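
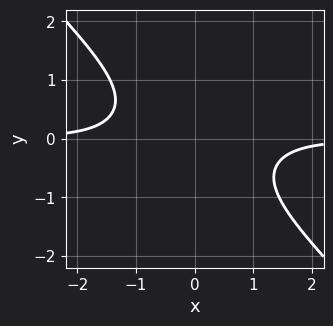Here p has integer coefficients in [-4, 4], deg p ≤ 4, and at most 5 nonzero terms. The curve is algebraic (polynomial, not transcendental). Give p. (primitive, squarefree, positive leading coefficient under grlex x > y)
x^3*y + y^4 + y^2 + 1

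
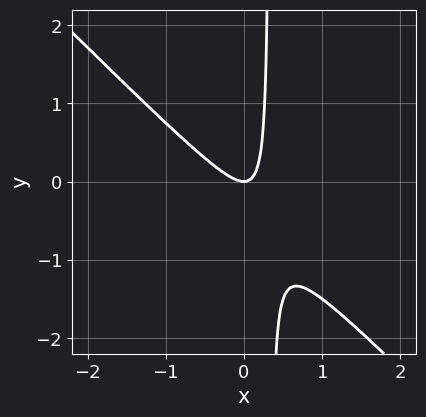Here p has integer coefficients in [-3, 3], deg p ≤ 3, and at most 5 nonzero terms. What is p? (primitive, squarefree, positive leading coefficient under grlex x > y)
3*x^2 + 3*x*y - y

The degree is 2 — the shape is more complex than any degree-1 curve.
From the visible intercepts: it meets the x-axis at x = 0 (among the integer gridlines); it crosses the y-axis at the gridline y = 0.
Solving for integer coefficients yields p as stated.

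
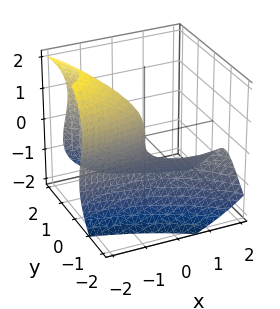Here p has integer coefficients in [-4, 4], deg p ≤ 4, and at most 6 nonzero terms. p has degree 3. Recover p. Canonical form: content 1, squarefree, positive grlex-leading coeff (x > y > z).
z^3 + 3*x*y + x*z + 3*y^2 + 2*x

1. The degree is 3 — a generic line meets the surface in up to 3 points.
2. From the visible intercepts: it meets the z-axis at z = 0 (among the integer gridlines); it crosses the y-axis at the gridline y = 0.
3. Putting this together gives p.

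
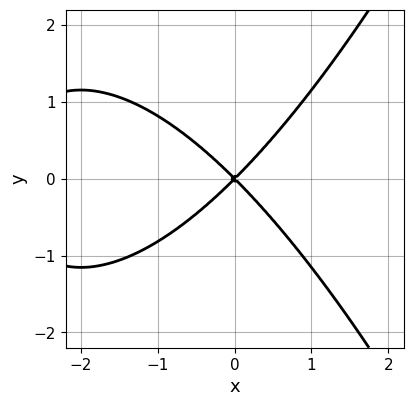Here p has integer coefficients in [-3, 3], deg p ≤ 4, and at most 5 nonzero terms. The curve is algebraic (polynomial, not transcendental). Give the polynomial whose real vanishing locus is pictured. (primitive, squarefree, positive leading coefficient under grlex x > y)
deg p = 3.
Symmetries: it's symmetric under y → −y, forcing even powers of y.
From the visible intercepts: it crosses the x-axis at the gridline x = 0; it crosses the y-axis at the gridline y = 0.
The integer polynomial consistent with all of this is the stated p.

x^3 + 3*x^2 - 3*y^2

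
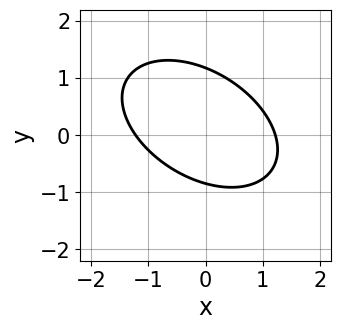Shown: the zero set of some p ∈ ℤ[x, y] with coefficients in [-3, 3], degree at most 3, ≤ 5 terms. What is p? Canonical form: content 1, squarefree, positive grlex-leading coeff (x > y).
2*x^2 + 2*x*y + 3*y^2 - y - 3

1. deg p = 2. The shape is more complex than any degree-1 curve.
2. Matching integer coefficients to the picture gives p.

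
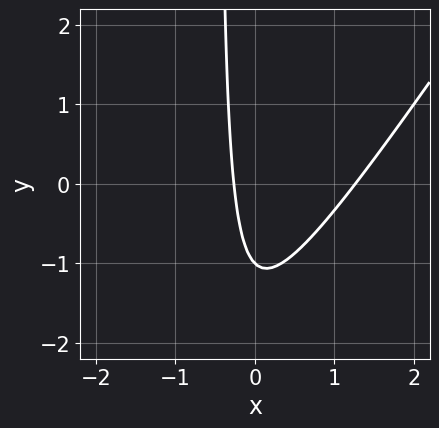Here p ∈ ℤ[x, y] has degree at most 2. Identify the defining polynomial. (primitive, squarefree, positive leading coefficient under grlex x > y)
3*x^2 - 2*x*y - 3*x - y - 1

1. Degree: no degree-1 curve has this shape, so deg p = 2.
2. Observable constraints: it meets the y-axis at y = -1 (among the integer gridlines).
3. Together with the visible shape, these determine p as stated.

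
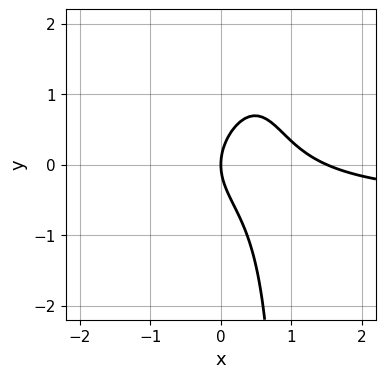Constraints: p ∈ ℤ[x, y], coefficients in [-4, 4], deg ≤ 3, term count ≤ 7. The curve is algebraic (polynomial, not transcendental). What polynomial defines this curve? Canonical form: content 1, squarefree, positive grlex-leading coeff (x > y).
deg p = 3.
Against the integer gridlines: one x-axis crossing is at x = 0; one y-axis crossing is at y = 0.
Putting this together gives p.

3*x^2*y - 2*x*y^2 + 2*x^2 + 2*y^2 - 3*x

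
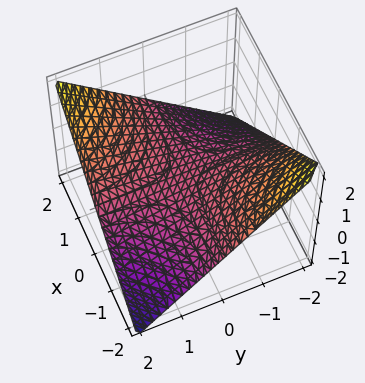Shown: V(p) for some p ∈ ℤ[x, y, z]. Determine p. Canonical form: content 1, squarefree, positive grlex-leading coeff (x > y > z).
x*y - 2*z

Degree: a saddle surface; a quadric, so deg p = 2.
Against the integer gridlines: the visible x-axis segment lies entirely on the surface; it meets the z-axis at z = 0 (among the integer gridlines); the visible y-axis segment lies entirely on the surface.
Matching integer coefficients to the picture gives p.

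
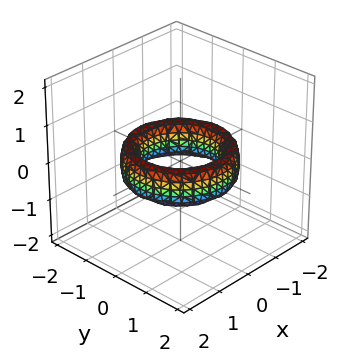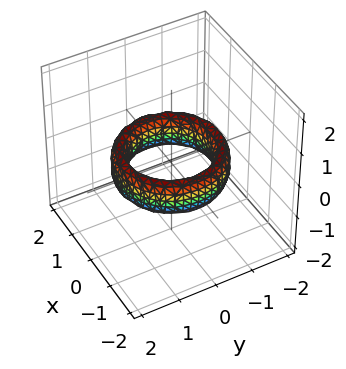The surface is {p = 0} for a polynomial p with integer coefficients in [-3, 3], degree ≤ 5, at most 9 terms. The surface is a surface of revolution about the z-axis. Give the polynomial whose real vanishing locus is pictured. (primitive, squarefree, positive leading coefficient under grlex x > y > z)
(a) Degree: no degree-3 surface has this shape, so deg p = 4.
(b) Symmetries: the surface is invariant under rotation about z: p = q(x² + y², z).
(c) Reading off the gridlines: a circular section at z = 0 has radius exactly 1; it misses every integer gridline on the z-axis.
(d) Solving for integer coefficients yields p as stated. Check: (0, 1, 0) on the y-axis lies on the surface, and p(0, 1, 0) = 0. ✓

x^4 + 2*x^2*y^2 + y^4 - 3*x^2 - 3*y^2 + z^2 + 2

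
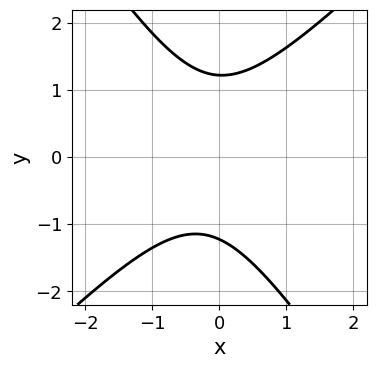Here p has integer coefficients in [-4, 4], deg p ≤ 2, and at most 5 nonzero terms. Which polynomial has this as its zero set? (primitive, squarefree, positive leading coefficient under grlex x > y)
deg p = 2. No degree-1 curve has this shape.
Observable constraints: the curve avoids every integer x-axis point in the box.
Together with the visible shape, these determine p as stated.

3*x^2 - x*y - 2*y^2 + x + 3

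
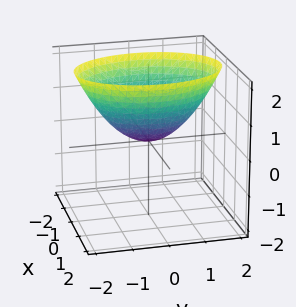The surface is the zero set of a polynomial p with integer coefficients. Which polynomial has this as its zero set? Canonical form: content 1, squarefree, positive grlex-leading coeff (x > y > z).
(a) Degree: a single bowl opening along one axis; a quadric, so deg p = 2.
(b) Symmetries: it's symmetric under x → −x, forcing even powers of x; the y ↦ −y reflection is a symmetry, so y appears only in even powers.
(c) From the visible intercepts: it meets the y-axis at y = 0 (among the integer gridlines); one x-axis crossing is at x = 0; one z-axis crossing is at z = 0.
(d) These observations pin down the coefficients.

2*x^2 + y^2 - 2*z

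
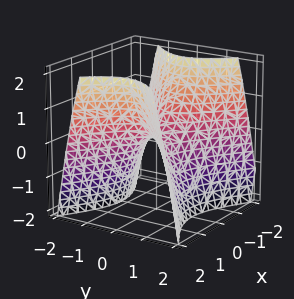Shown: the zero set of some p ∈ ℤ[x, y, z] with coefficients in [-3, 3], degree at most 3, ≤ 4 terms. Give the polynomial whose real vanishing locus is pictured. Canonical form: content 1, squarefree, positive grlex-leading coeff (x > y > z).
2*x^2 - 3*y^2 - 2*z

1. deg p = 2. A saddle surface; a quadric.
2. Symmetries: the y ↦ −y reflection is a symmetry, so y appears only in even powers; the x ↦ −x reflection is a symmetry, so x appears only in even powers.
3. From the visible intercepts: it crosses the y-axis at the gridline y = 0; it meets the z-axis at z = 0 (among the integer gridlines).
4. Putting this together gives p.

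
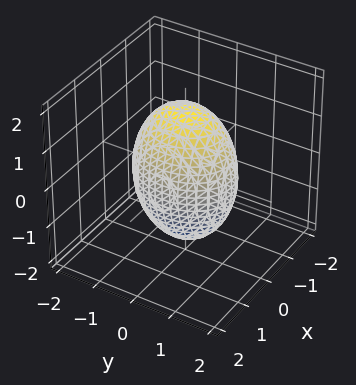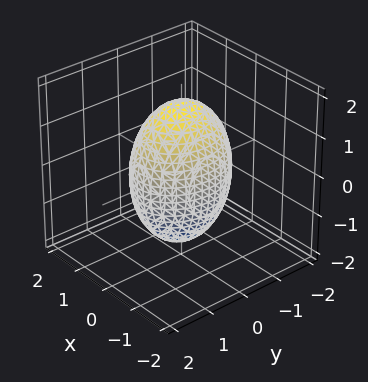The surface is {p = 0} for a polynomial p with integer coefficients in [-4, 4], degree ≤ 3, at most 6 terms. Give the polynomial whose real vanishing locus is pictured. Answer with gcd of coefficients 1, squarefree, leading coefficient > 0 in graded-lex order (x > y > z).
3*x^2 + 2*y^2 + z^2 - 3

First, degree: bounded and convex; a quadric, so deg p = 2.
Next, symmetries: it's symmetric under x → −x, forcing even powers of x; mirror symmetry z ↦ −z ⇒ only even powers of z; it's symmetric under y → −y, forcing even powers of y.
Next, against the integer gridlines: among the integer gridlines, it crosses the x-axis at x ∈ {-1, 1}.
Finally, these observations pin down the coefficients.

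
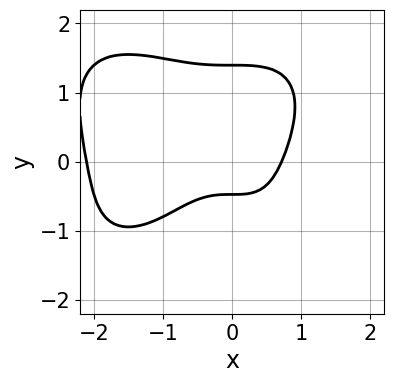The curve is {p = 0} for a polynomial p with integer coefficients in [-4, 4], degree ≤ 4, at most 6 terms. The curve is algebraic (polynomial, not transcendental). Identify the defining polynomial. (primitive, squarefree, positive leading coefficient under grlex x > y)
First, deg p = 4. A generic line meets the curve in up to 4 points.
Finally, putting this together gives p.

x^4 + y^4 + 2*x^3 - 2*y - 1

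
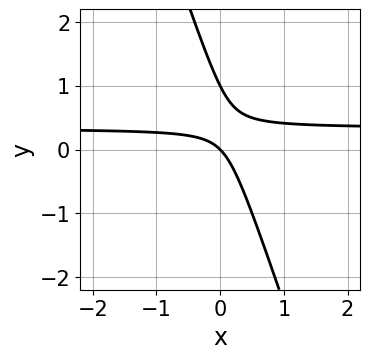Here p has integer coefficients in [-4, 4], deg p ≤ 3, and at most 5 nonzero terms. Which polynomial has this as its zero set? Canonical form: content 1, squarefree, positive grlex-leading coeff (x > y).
First, degree: a generic line meets the curve in up to 2 points, so deg p = 2.
Next, checking where it meets the axes: it crosses the x-axis at the gridline x = 0; the y-axis gridline crossings are at y ∈ {0, 1}.
Finally, solving for integer coefficients yields p as stated.

3*x*y + y^2 - x - y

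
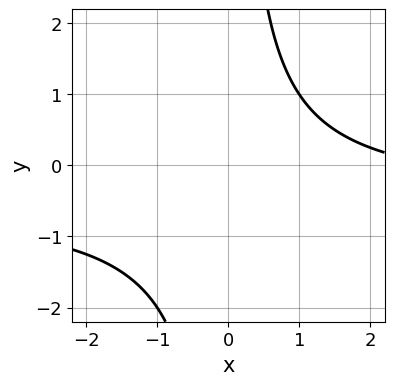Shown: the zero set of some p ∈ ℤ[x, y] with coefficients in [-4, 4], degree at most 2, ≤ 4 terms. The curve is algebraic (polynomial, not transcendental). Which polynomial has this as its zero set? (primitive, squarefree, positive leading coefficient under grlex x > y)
The degree is 2 — the shape is more complex than any degree-1 curve.
Against the integer gridlines: it misses every integer gridline on the x-axis; the curve avoids every integer y-axis point in the box.
Solving for integer coefficients yields p as stated.

2*x*y + x - 3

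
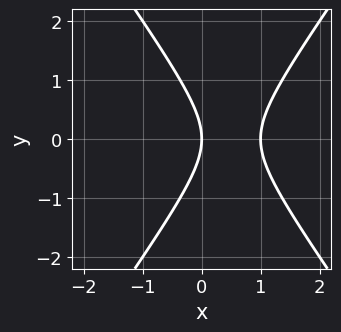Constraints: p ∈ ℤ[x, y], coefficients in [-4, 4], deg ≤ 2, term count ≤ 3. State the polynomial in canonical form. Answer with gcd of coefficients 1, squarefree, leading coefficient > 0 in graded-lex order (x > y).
2*x^2 - y^2 - 2*x

(a) The degree is 2 — the shape is more complex than any degree-1 curve.
(b) Symmetries: the y ↦ −y reflection is a symmetry, so y appears only in even powers.
(c) Checking where it meets the axes: one y-axis crossing is at y = 0; the x-axis gridline crossings are at x ∈ {0, 1}.
(d) These observations pin down the coefficients.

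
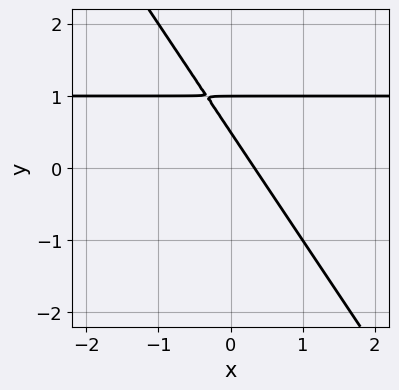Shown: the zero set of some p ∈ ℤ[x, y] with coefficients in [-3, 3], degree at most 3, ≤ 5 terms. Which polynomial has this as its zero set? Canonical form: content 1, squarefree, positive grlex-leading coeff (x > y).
First, the degree is 2 — the shape is more complex than any degree-1 curve.
Next, from the axis intercepts and sections: it crosses the y-axis at the gridline y = 1.
Finally, fitting integer coefficients to these (and the overall shape) gives p.

3*x*y + 2*y^2 - 3*x - 3*y + 1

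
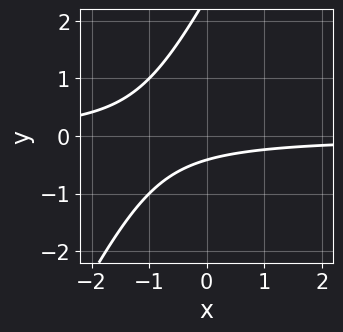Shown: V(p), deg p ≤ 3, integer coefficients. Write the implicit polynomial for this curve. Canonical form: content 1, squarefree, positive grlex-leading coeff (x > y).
2*x*y - y^2 + 2*y + 1

Degree: no degree-1 curve has this shape, so deg p = 2.
Checking where it meets the axes: no x-intercept at any integer in the box.
Putting this together gives p.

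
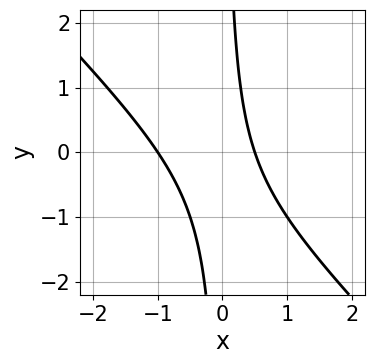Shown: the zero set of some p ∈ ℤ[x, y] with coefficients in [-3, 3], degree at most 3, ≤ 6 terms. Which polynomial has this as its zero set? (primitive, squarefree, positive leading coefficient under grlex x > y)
2*x^2 + 2*x*y + x - 1

1. The degree is 2 — a generic line meets the curve in up to 2 points.
2. From the axis intercepts and sections: it misses every integer gridline on the y-axis; one x-axis crossing is at x = -1.
3. Putting this together gives p.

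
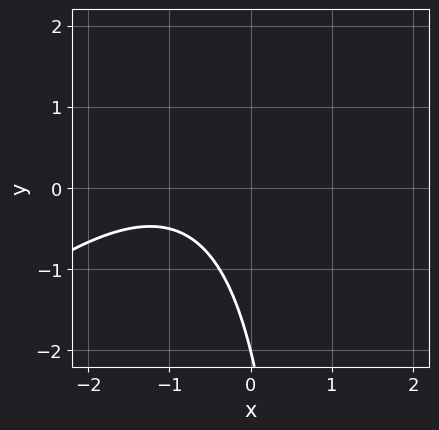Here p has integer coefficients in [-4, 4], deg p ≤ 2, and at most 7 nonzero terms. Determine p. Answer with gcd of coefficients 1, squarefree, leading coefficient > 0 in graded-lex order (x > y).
x^2 - x*y + 2*x + y + 2

Degree: no degree-1 curve has this shape, so deg p = 2.
Against the integer gridlines: it meets the y-axis at y = -2 (among the integer gridlines); it misses every integer gridline on the x-axis.
The integer polynomial consistent with all of this is the stated p.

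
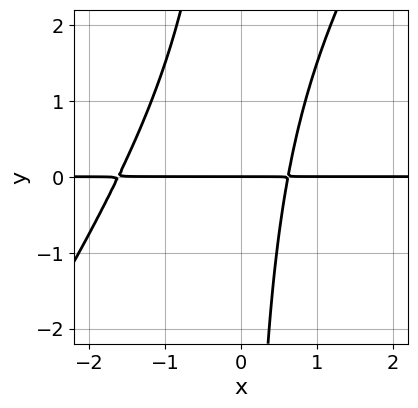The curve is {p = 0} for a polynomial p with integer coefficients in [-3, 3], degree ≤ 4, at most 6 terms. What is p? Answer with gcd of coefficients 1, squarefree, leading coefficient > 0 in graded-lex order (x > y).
First, the degree is 3 — no degree-2 curve has this shape.
Then, reading off the gridlines: the visible x-axis segment lies entirely on the curve; one y-axis crossing is at y = 0.
Finally, fitting integer coefficients to these (and the overall shape) gives p.

3*x^2*y - 2*x*y^2 + 3*x*y - 3*y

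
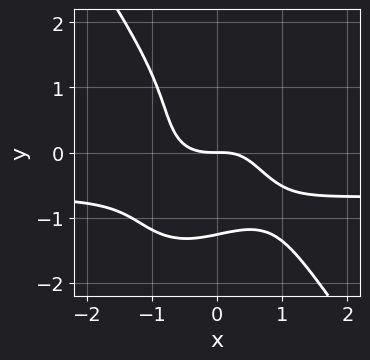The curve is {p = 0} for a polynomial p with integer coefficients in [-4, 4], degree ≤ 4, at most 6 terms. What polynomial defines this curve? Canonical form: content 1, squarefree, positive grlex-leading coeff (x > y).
3*x^3*y + y^4 + 2*x^3 - x*y + 2*y

(a) Degree: no degree-3 curve has this shape, so deg p = 4.
(b) From the visible intercepts: it meets the x-axis at x = 0 (among the integer gridlines); it crosses the y-axis at the gridline y = 0.
(c) These observations pin down the coefficients.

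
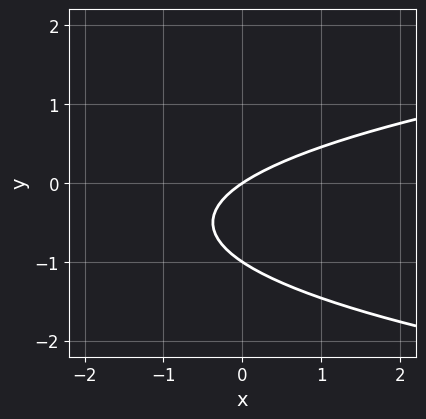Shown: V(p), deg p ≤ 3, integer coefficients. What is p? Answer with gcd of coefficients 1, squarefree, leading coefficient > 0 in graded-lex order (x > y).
3*y^2 - 2*x + 3*y

(a) The degree is 2 — a generic line meets the curve in up to 2 points.
(b) From the visible intercepts: the y-axis gridline crossings are at y ∈ {-1, 0}; one x-axis crossing is at x = 0.
(c) The integer polynomial consistent with all of this is the stated p.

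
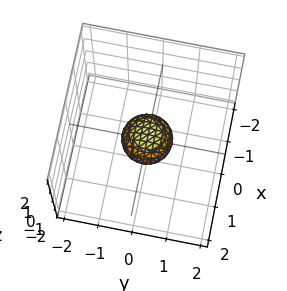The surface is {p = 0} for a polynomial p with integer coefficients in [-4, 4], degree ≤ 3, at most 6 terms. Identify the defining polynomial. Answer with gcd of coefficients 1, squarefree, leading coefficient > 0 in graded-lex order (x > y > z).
2*x^2 + 2*y^2 + 3*z^2 - 1

(a) Degree: the shape is more complex than any degree-1 surface, so deg p = 2.
(b) Symmetry: the z-axis is an axis of rotation, so x and y enter only as x² + y².
(c) Reading off the gridlines: a circular section at z = 0 has radius between 0 and 1.
(d) Together with the visible shape, these determine p as stated.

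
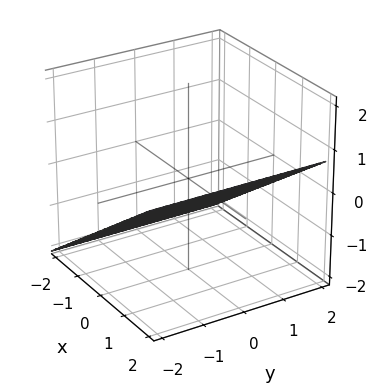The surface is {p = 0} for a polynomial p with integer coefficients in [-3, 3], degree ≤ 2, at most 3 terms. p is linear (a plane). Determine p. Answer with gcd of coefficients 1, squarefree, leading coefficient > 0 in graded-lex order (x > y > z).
Degree: the surface is flat (a plane), so deg p = 1.
From the visible intercepts: it meets the x-axis at x = 1 (among the integer gridlines); no y-intercept at any integer in the box.
Fitting integer coefficients to these (and the overall shape) gives p.

2*x - 3*z - 2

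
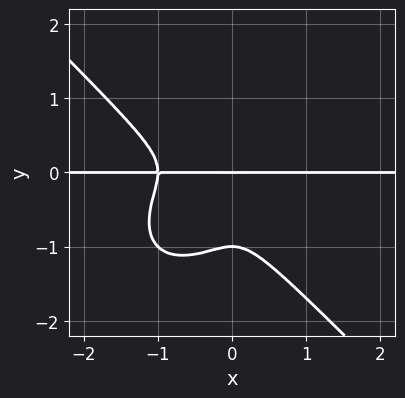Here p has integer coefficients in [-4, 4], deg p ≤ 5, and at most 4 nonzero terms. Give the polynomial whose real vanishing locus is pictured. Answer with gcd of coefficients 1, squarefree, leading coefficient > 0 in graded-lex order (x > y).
x^3*y + y^4 + x^2*y + y^3

First, degree: no degree-3 curve has this shape, so deg p = 4.
Next, observable constraints: every point of the x-axis in the box is on the curve; among the integer gridlines, it crosses the y-axis at y ∈ {-1, 0}.
Finally, matching integer coefficients to the picture gives p.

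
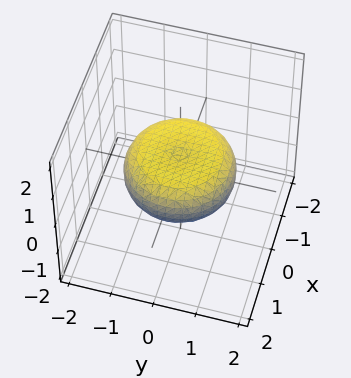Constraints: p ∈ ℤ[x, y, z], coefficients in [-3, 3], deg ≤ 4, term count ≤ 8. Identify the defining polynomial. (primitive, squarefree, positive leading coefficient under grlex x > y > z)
x^4 + 2*x^2*y^2 + y^4 - x^2 - y^2 + 3*z^2 - 1

The degree is 4 — no degree-3 surface has this shape.
Symmetry: every cross-section ⟂ z is a circle, so x, y appear only via x² + y².
From the axis intercepts and sections: a circular section at z = 0 has radius between 1 and 2.
Putting this together gives p.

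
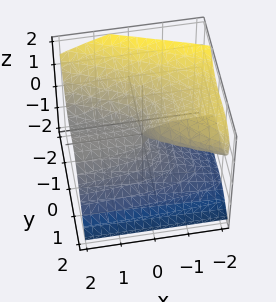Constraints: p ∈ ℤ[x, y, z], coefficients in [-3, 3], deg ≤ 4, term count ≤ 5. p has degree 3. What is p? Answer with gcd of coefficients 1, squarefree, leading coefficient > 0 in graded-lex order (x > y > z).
1. The degree is 3 — the shape is more complex than any degree-2 surface.
2. Reading off the gridlines: the visible x-axis segment lies entirely on the surface; one z-axis crossing is at z = 0; one y-axis crossing is at y = 0.
3. Matching integer coefficients to the picture gives p.

x*y^2 + 2*y^3 + 2*z^3 + 2*x*z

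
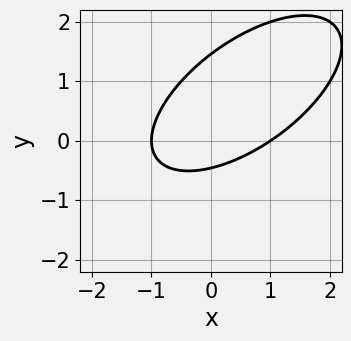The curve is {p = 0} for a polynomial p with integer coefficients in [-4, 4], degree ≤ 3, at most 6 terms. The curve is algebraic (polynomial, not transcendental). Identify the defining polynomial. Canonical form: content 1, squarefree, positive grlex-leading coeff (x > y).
Degree: no degree-1 curve has this shape, so deg p = 2.
Reading off the gridlines: the x-axis gridline crossings are at x ∈ {-1, 1}.
Putting this together gives p.

2*x^2 - 3*x*y + 3*y^2 - 3*y - 2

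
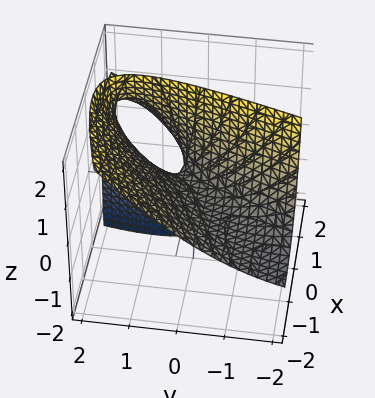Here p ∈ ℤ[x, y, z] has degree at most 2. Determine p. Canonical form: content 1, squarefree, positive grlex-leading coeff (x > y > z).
x^2 - 3*x*y + 3*x*z + y^2 - 2*z

Degree: no degree-1 surface has this shape, so deg p = 2.
Checking where it meets the axes: it crosses the y-axis at the gridline y = 0; one z-axis crossing is at z = 0; it crosses the x-axis at the gridline x = 0.
Fitting integer coefficients to these (and the overall shape) gives p.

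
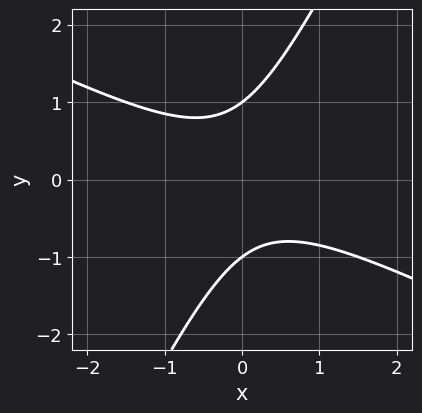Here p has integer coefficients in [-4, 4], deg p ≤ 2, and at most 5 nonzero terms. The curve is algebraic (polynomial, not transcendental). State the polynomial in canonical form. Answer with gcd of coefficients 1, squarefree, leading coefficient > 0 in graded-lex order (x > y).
2*x^2 + 3*x*y - 2*y^2 + 2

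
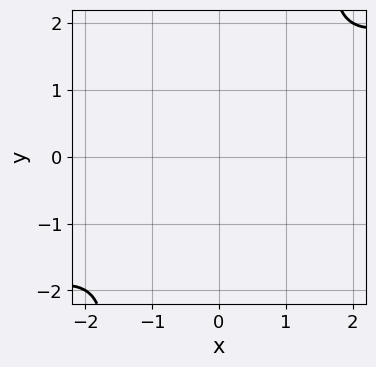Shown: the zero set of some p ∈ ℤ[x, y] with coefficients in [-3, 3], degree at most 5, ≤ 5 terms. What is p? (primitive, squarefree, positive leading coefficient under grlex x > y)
x^4 - 2*x^3*y + 3*x^2 - x*y + 2*y^2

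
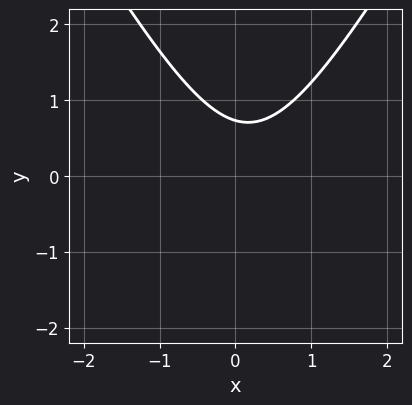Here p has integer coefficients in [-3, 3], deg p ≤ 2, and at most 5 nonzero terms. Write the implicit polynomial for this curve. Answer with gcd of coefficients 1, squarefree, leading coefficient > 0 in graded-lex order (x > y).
3*x^2 - y^2 - x - 2*y + 2

(a) Degree: the shape is more complex than any degree-1 curve, so deg p = 2.
(b) Checking where it meets the axes: the curve avoids every integer x-axis point in the box.
(c) Fitting integer coefficients to these (and the overall shape) gives p.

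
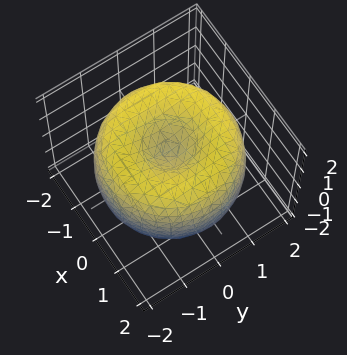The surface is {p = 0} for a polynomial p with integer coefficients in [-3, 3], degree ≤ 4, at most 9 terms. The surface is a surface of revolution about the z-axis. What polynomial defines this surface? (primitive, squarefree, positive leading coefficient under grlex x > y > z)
x^4 + 2*x^2*y^2 + y^4 - 3*x^2 - 3*y^2 + 2*z^2 - 1

Degree: the shape is more complex than any degree-3 surface, so deg p = 4.
Symmetries: rotational symmetry about the z-axis ⇒ p depends on x, y only through x² + y².
From the axis intercepts and sections: a circular section at z = -1 has radius between 0 and 1.
Fitting integer coefficients to these (and the overall shape) gives p.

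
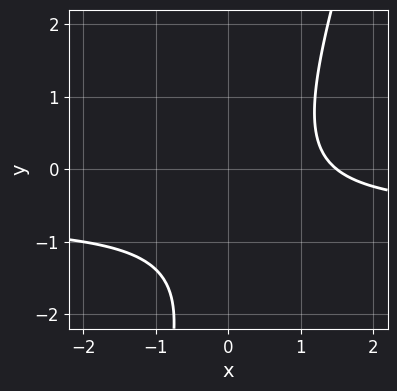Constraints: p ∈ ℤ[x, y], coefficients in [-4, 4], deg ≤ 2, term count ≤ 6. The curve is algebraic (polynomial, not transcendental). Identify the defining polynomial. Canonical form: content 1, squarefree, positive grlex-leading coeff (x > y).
First, deg p = 2. A generic line meets the curve in up to 2 points.
Then, from the visible intercepts: no y-intercept at any integer in the box.
Finally, matching integer coefficients to the picture gives p.

3*x*y - y^2 + 2*x - 2*y - 3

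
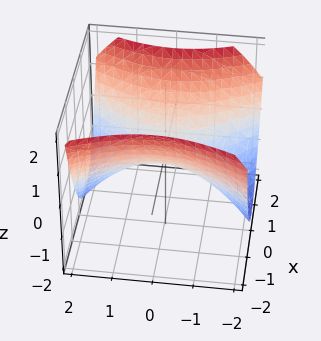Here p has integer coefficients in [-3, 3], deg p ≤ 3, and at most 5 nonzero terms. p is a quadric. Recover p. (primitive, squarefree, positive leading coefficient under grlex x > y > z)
2*x^2 - y^2 - 3*z

Degree: a hyperbolic paraboloid; a quadric, so deg p = 2.
Symmetries: the x ↦ −x reflection is a symmetry, so x appears only in even powers; the y ↦ −y reflection is a symmetry, so y appears only in even powers.
Observable constraints: it meets the z-axis at z = 0 (among the integer gridlines); one y-axis crossing is at y = 0.
Assembling these constraints gives the stated polynomial.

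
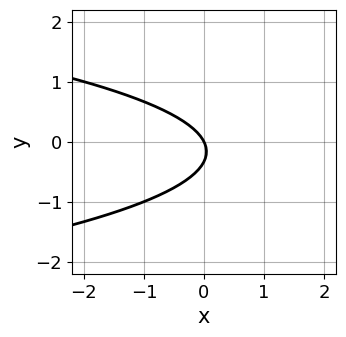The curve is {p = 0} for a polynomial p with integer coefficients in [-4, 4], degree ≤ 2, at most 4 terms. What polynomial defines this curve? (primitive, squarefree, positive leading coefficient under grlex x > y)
3*y^2 + 2*x + y

First, the degree is 2 — the shape is more complex than any degree-1 curve.
Then, against the integer gridlines: it meets the y-axis at y = 0 (among the integer gridlines); one x-axis crossing is at x = 0.
Finally, solving for integer coefficients yields p as stated.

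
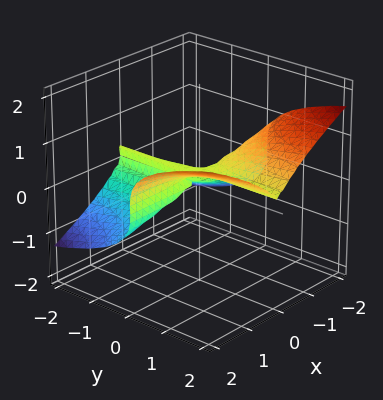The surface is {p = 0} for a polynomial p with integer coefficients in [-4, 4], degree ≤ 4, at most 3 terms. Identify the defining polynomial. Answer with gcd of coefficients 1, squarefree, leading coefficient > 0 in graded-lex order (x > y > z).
deg p = 3.
Against the integer gridlines: the visible y-axis segment lies entirely on the surface; every point of the x-axis in the box is on the surface.
The integer polynomial consistent with all of this is the stated p.

x^2*y - 3*z^3 + z^2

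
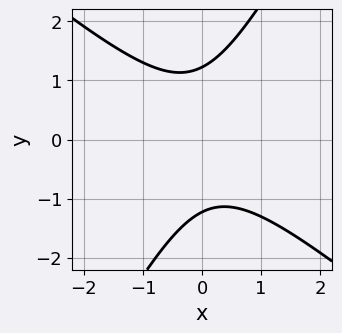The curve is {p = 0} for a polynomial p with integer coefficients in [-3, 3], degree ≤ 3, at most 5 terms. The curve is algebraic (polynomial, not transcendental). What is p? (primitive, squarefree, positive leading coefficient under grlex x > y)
First, the degree is 2 — the shape is more complex than any degree-1 curve.
Then, from the axis intercepts and sections: it misses every integer gridline on the x-axis.
Finally, assembling these constraints gives the stated polynomial.

3*x^2 + 2*x*y - 2*y^2 + 3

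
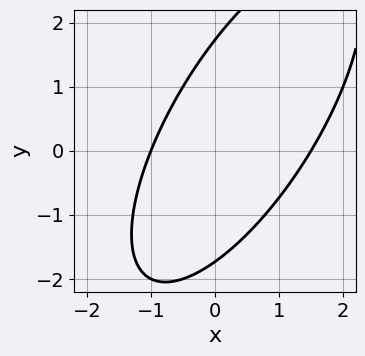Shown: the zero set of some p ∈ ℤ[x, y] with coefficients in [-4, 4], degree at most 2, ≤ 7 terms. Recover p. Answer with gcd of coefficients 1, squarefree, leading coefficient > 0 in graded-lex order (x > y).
The degree is 2 — a generic line meets the curve in up to 2 points.
Checking where it meets the axes: one x-axis crossing is at x = -1.
Assembling these constraints gives the stated polynomial.

2*x^2 - 2*x*y + y^2 - x - 3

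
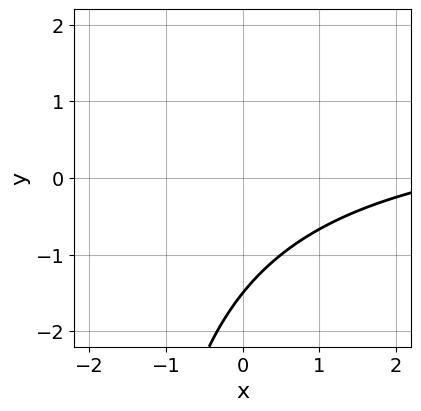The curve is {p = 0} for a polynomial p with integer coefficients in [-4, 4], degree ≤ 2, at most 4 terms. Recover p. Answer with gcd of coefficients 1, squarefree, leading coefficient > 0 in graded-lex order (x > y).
First, degree: a generic line meets the curve in up to 2 points, so deg p = 2.
Next, observable constraints: no x-intercept at any integer in the box.
Finally, assembling these constraints gives the stated polynomial.

x*y - x + 2*y + 3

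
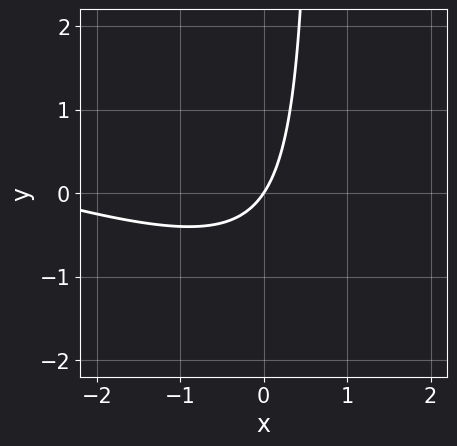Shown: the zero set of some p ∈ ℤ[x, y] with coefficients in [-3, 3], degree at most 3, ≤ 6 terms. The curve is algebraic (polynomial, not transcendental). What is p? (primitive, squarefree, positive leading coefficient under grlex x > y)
x^2 + 3*x*y + 3*x - 2*y

(a) Degree: no degree-1 curve has this shape, so deg p = 2.
(b) Against the integer gridlines: it crosses the x-axis at the gridline x = 0; it meets the y-axis at y = 0 (among the integer gridlines).
(c) The integer polynomial consistent with all of this is the stated p.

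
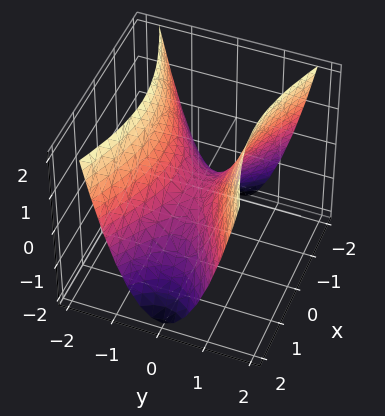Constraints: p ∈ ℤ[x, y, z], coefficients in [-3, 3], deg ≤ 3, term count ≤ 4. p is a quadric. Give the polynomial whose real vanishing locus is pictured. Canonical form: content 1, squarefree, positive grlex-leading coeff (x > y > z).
x^2 - 3*y^2 + 2*z

(a) deg p = 2. A saddle surface; a quadric.
(b) Symmetries: mirror symmetry y ↦ −y ⇒ only even powers of y; the x ↦ −x reflection is a symmetry, so x appears only in even powers.
(c) Observable constraints: it meets the z-axis at z = 0 (among the integer gridlines); it meets the x-axis at x = 0 (among the integer gridlines); it meets the y-axis at y = 0 (among the integer gridlines).
(d) Assembling these constraints gives the stated polynomial.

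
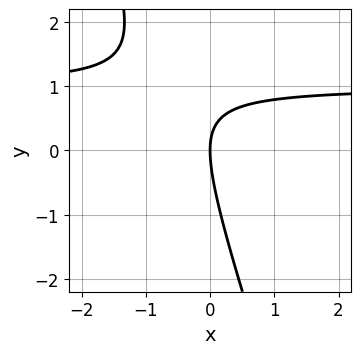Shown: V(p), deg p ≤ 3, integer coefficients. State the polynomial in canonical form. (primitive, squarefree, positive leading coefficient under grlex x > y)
(a) deg p = 2. The shape is more complex than any degree-1 curve.
(b) Against the integer gridlines: it crosses the x-axis at the gridline x = 0; it meets the y-axis at y = 0 (among the integer gridlines).
(c) These observations pin down the coefficients.

3*x*y + y^2 - 3*x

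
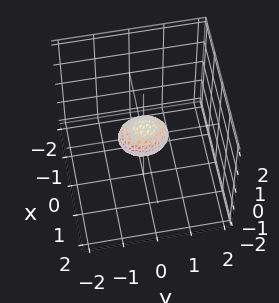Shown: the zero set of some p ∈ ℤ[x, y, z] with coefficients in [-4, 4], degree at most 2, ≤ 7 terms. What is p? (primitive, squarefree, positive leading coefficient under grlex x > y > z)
3*x^2 - x*z + 2*y^2 + 2*z^2 - 1

First, the degree is 2 — no degree-1 surface has this shape.
Finally, matching integer coefficients to the picture gives p.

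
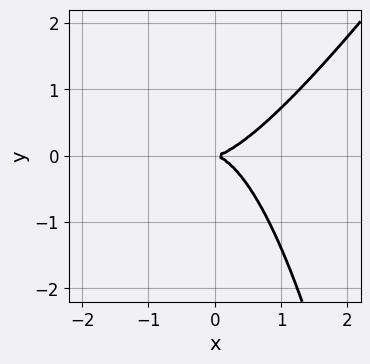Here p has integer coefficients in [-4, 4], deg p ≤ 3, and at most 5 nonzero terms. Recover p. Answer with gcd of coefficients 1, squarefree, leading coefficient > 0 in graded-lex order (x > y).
3*x^3 - 2*x^2*y - 3*y^2

(a) deg p = 3. No degree-2 curve has this shape.
(b) Reading off the gridlines: one x-axis crossing is at x = 0; one y-axis crossing is at y = 0.
(c) Together with the visible shape, these determine p as stated.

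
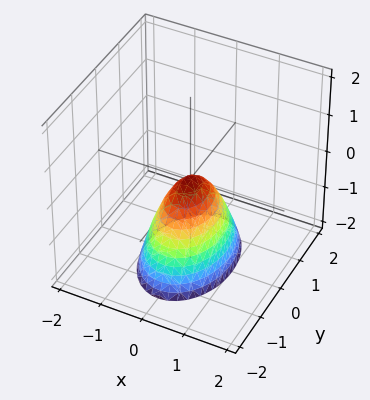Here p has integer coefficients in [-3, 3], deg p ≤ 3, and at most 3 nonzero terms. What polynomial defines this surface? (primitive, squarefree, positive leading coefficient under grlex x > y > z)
1. deg p = 2.
2. Symmetries: mirror symmetry y ↦ −y ⇒ only even powers of y; the x ↦ −x reflection is a symmetry, so x appears only in even powers.
3. Reading off the gridlines: it crosses the z-axis at the gridline z = 0; one x-axis crossing is at x = 0; it meets the y-axis at y = 0 (among the integer gridlines).
4. Solving for integer coefficients yields p as stated.

2*x^2 + y^2 + z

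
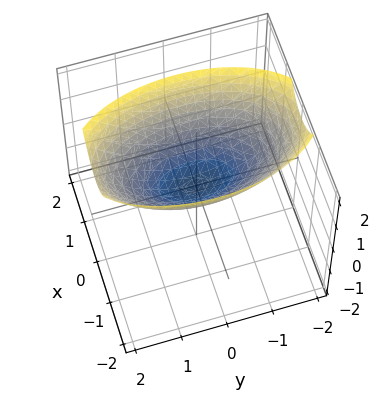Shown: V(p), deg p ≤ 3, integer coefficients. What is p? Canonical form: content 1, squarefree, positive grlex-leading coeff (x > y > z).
(a) Degree: a paraboloid; a quadric, so deg p = 2.
(b) Symmetries: it's symmetric under x → −x, forcing even powers of x; mirror symmetry y ↦ −y ⇒ only even powers of y.
(c) Reading off the gridlines: it crosses the z-axis at the gridline z = 0; it meets the y-axis at y = 0 (among the integer gridlines); it crosses the x-axis at the gridline x = 0.
(d) Matching integer coefficients to the picture gives p.

3*x^2 + y^2 - 3*z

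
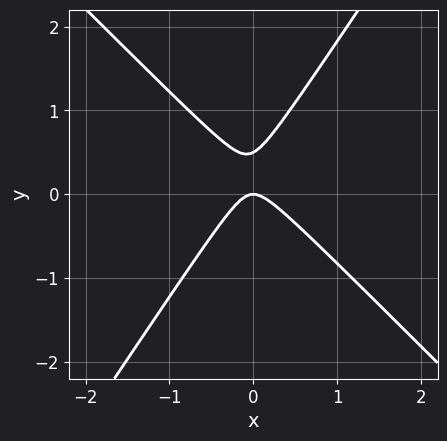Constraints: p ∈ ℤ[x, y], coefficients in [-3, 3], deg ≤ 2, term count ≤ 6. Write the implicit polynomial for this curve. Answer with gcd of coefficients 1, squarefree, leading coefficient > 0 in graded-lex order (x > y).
3*x^2 + x*y - 2*y^2 + y

1. Degree: the shape is more complex than any degree-1 curve, so deg p = 2.
2. Reading off the gridlines: it crosses the x-axis at the gridline x = 0; one y-axis crossing is at y = 0.
3. Matching integer coefficients to the picture gives p.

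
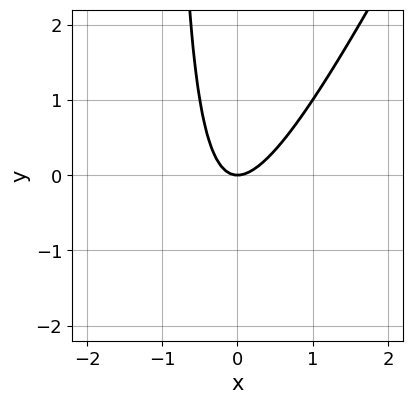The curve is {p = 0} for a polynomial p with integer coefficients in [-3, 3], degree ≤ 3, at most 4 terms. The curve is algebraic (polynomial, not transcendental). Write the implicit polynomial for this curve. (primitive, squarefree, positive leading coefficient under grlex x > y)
2*x^2 - x*y - y

1. Degree: a generic line meets the curve in up to 2 points, so deg p = 2.
2. Checking where it meets the axes: it crosses the y-axis at the gridline y = 0; one x-axis crossing is at x = 0.
3. Together with the visible shape, these determine p as stated.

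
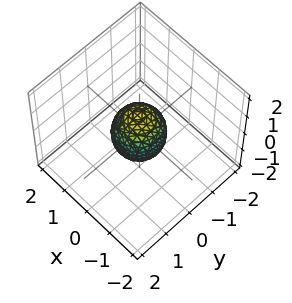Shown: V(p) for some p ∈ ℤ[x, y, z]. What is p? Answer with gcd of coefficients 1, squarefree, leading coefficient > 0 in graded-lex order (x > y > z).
3*x^2 + 3*y^2 + 2*z^2 - 2

Degree: a closed, bounded, convex surface; a quadric, so deg p = 2.
Symmetries: mirror symmetry z ↦ −z ⇒ only even powers of z; rotational symmetry about the z-axis ⇒ p depends on x, y only through x² + y².
From the axis intercepts and sections: a circular section at z = 0 has radius between 0 and 1; among the integer gridlines, it crosses the z-axis at z ∈ {-1, 1}.
These observations pin down the coefficients.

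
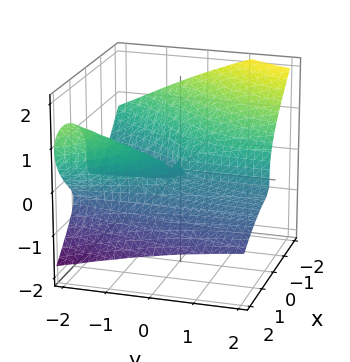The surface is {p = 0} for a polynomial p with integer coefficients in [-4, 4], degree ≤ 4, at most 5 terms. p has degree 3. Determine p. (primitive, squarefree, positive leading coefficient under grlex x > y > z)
1. The degree is 3 — a generic line meets the surface in up to 3 points.
2. Reading off the gridlines: it crosses the z-axis at the gridline z = 0; every point of the y-axis in the box is on the surface; it meets the x-axis at x = 0 (among the integer gridlines).
3. Together with the visible shape, these determine p as stated.

x^3 + 2*x*y*z + 3*z^3 + x*y + x*z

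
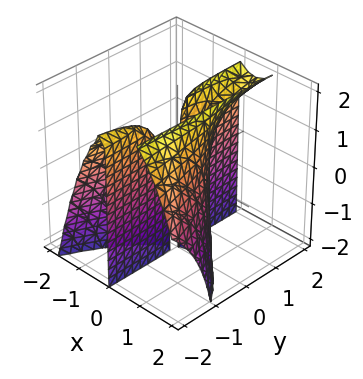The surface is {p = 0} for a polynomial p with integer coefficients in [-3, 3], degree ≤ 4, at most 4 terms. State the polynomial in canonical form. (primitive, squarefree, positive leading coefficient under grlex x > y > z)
1. I count 2 distinct pieces.
2. Degree: the shape is more complex than any degree-2 surface, so deg p = 3.
3. From the visible intercepts: one x-axis crossing is at x = 1; the visible z-axis segment lies entirely on the surface; the visible y-axis segment lies entirely on the surface.
4. Fitting integer coefficients to these (and the overall shape) gives p.

2*x^3 - x*y*z - 2*x^2 + 2*x*y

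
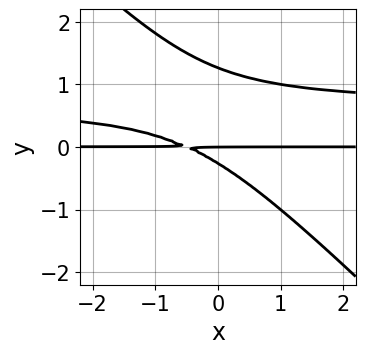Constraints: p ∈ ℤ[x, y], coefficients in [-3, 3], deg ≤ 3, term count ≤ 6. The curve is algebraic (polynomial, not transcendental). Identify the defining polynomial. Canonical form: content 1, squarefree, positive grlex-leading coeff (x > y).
The degree is 3 — no degree-2 curve has this shape.
Against the integer gridlines: every point of the x-axis in the box is on the curve; it crosses the y-axis at the gridline y = 0.
The integer polynomial consistent with all of this is the stated p.

3*x*y^2 + 3*y^3 - 2*x*y - 3*y^2 - y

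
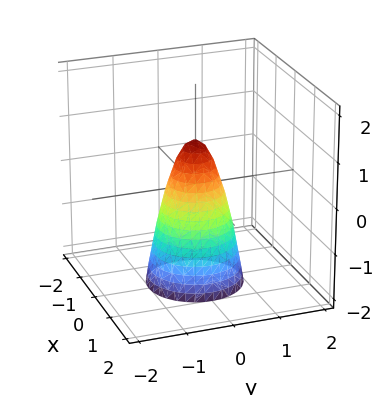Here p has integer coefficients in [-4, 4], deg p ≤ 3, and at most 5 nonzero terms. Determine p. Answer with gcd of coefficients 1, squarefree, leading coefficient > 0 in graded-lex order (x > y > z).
(a) deg p = 2.
(b) Symmetries: rotational symmetry about the z-axis ⇒ p depends on x, y only through x² + y².
(c) Checking where it meets the axes: it meets the z-axis at z = 1 (among the integer gridlines); a circular section at z = -2 has radius exactly 1.
(d) Matching integer coefficients to the picture gives p.

3*x^2 + 3*y^2 + z - 1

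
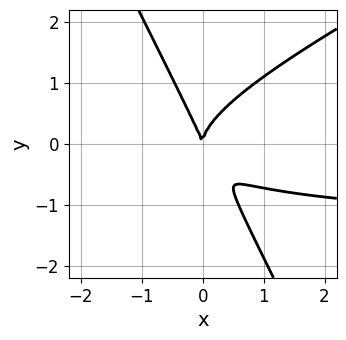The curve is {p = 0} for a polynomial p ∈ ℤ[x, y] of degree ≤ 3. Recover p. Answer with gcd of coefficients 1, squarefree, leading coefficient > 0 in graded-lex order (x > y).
2*x^2*y - 3*x*y^2 - 2*y^3 + 3*x^2 + x*y

(a) deg p = 3. No degree-2 curve has this shape.
(b) From the axis intercepts and sections: one y-axis crossing is at y = 0; it crosses the x-axis at the gridline x = 0.
(c) The integer polynomial consistent with all of this is the stated p.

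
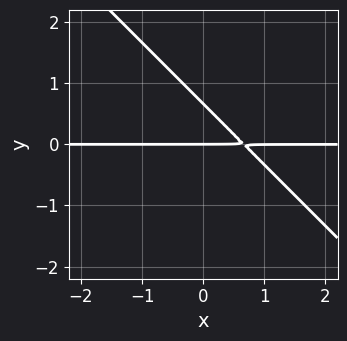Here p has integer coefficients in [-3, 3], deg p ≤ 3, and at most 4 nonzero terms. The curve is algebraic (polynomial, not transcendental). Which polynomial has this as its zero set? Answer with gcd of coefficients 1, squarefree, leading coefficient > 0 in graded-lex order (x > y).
1. Degree: no degree-1 curve has this shape, so deg p = 2.
2. Reading off the gridlines: the visible x-axis segment lies entirely on the curve; it crosses the y-axis at the gridline y = 0.
3. The integer polynomial consistent with all of this is the stated p.

3*x*y + 3*y^2 - 2*y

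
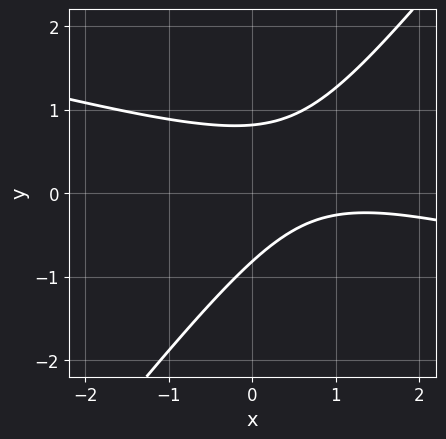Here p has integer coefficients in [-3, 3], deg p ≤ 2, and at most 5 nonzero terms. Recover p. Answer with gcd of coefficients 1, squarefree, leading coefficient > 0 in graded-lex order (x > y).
First, deg p = 2. No degree-1 curve has this shape.
Next, reading off the gridlines: the curve avoids every integer x-axis point in the box.
Finally, fitting integer coefficients to these (and the overall shape) gives p.

x^2 + 3*x*y - 3*y^2 - 2*x + 2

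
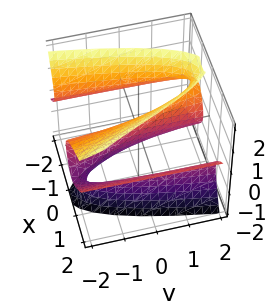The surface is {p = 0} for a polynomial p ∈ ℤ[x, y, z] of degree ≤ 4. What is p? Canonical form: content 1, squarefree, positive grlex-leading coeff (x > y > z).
x^3 - 2*x^2*z - y*z^2 + z^3 - 3*x

Degree: the shape is more complex than any degree-2 surface, so deg p = 3.
Against the integer gridlines: one z-axis crossing is at z = 0; it meets the x-axis at x = 0 (among the integer gridlines).
Together with the visible shape, these determine p as stated. Check: (0, -2, 0) on the y-axis lies on the surface, and p(0, -2, 0) = 0. ✓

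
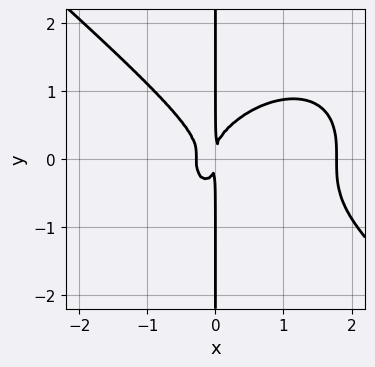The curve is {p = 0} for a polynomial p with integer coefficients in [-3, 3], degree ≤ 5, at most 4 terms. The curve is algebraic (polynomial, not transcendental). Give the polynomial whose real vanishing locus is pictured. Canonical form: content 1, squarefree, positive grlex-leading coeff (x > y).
2*x^4 + 3*x*y^3 - 3*x^3 - x^2

deg p = 4. The shape is more complex than any degree-3 curve.
From the visible intercepts: the visible y-axis segment lies entirely on the curve.
Matching integer coefficients to the picture gives p.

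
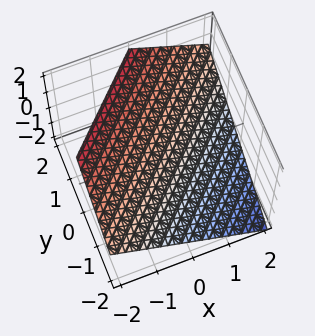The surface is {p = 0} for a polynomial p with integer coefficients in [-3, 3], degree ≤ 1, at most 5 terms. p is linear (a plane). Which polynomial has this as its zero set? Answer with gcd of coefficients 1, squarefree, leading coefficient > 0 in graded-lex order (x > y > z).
First, degree: the surface is flat (a plane), so deg p = 1.
Next, against the integer gridlines: it meets the y-axis at y = -1 (among the integer gridlines); it meets the x-axis at x = 1 (among the integer gridlines).
Finally, the integer polynomial consistent with all of this is the stated p.

2*x - 2*y + 3*z - 2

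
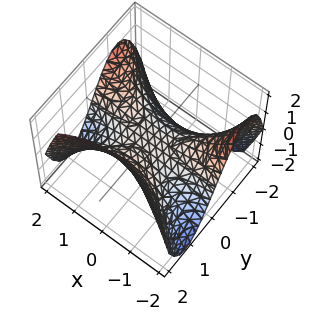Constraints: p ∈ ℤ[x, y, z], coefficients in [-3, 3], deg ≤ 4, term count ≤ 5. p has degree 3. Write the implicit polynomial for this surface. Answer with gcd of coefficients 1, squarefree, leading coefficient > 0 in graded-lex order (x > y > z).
(a) Degree: the shape is more complex than any degree-2 surface, so deg p = 3.
(b) Checking where it meets the axes: it crosses the z-axis at the gridline z = 0; every point of the x-axis in the box is on the surface.
(c) The integer polynomial consistent with all of this is the stated p.

x^2*y - y^3 + 2*z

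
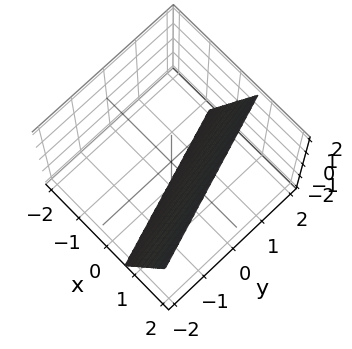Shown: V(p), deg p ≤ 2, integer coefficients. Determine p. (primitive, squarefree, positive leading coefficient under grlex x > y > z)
deg p = 1.
From the visible intercepts: it crosses the z-axis at the gridline z = -2; it crosses the y-axis at the gridline y = 2.
Together with the visible shape, these determine p as stated.

3*x + y - z - 2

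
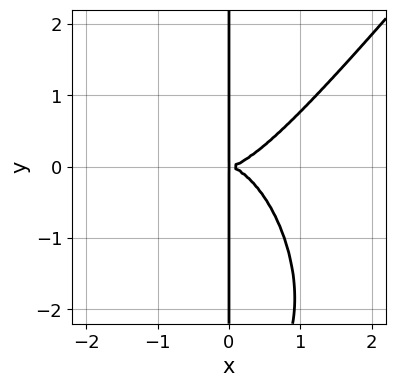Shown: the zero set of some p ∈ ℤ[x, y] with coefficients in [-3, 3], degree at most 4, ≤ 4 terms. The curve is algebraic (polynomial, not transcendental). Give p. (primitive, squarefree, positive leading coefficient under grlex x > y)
1. Degree: no degree-3 curve has this shape, so deg p = 4.
2. Observable constraints: the visible y-axis segment lies entirely on the curve.
3. Matching integer coefficients to the picture gives p.

3*x^4 - x^3*y - x*y^3 - 3*x*y^2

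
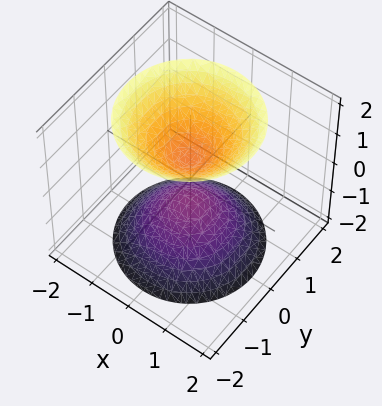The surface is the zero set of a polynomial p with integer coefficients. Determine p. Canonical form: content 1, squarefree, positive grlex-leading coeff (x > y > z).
1. I count 2 distinct pieces. They look like related sheets of one shape, so recover p as a whole.
2. Degree: the shape is more complex than any degree-1 surface, so deg p = 2.
3. By symmetry, every cross-section ⟂ z is a circle, so x, y appear only via x² + y².
4. Reading off the gridlines: a circular section at z = 2 has radius between 1 and 2; no x-intercept at any integer in the box; no y-intercept at any integer in the box.
5. Putting this together gives p.

3*x^2 + 3*y^2 - 2*z^2 + 1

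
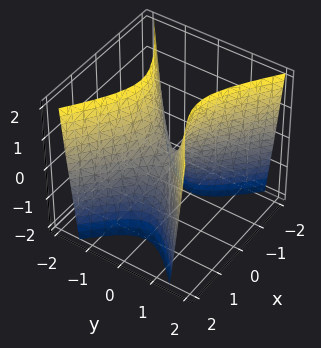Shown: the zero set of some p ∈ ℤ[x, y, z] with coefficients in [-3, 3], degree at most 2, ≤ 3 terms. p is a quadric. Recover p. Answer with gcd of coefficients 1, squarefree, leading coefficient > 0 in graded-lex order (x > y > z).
1. Degree: a saddle surface; a quadric, so deg p = 2.
2. Symmetries: mirror symmetry x ↦ −x ⇒ only even powers of x; the y ↦ −y reflection is a symmetry, so y appears only in even powers.
3. Against the integer gridlines: one z-axis crossing is at z = 0; it crosses the y-axis at the gridline y = 0; it meets the x-axis at x = 0 (among the integer gridlines).
4. Fitting integer coefficients to these (and the overall shape) gives p.

2*x^2 - 3*y^2 + z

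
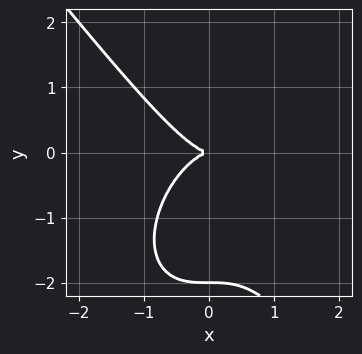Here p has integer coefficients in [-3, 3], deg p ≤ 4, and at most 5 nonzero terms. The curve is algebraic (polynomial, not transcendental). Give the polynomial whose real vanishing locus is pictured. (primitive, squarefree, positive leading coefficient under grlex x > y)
1. Degree: no degree-2 curve has this shape, so deg p = 3.
2. Checking where it meets the axes: among the integer gridlines, it crosses the y-axis at y ∈ {-2, 0}; one x-axis crossing is at x = 0.
3. Matching integer coefficients to the picture gives p.

2*x^3 + y^3 + 2*y^2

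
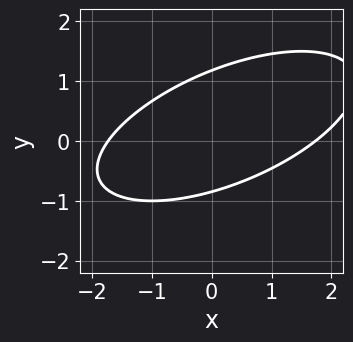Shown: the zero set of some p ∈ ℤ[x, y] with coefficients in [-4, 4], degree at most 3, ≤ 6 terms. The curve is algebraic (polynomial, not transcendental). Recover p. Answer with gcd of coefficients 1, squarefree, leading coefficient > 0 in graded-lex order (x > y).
(a) The degree is 2 — a generic line meets the curve in up to 2 points.
(b) Matching integer coefficients to the picture gives p.

x^2 - 2*x*y + 3*y^2 - y - 3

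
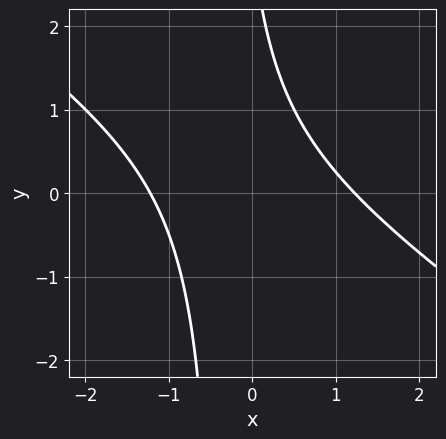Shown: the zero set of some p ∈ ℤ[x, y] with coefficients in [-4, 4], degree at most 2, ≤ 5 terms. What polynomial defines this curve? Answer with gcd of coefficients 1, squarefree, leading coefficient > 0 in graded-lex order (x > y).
2*x^2 + 3*x*y + y - 3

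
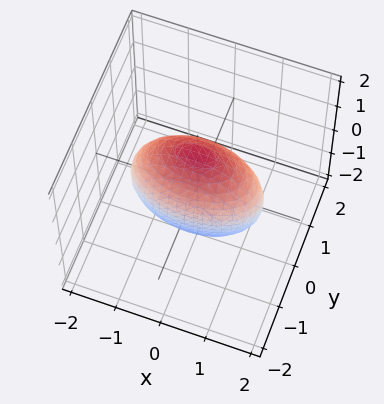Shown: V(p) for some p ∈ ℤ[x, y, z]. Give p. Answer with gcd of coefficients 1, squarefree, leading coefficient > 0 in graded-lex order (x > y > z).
(a) deg p = 2. A closed, bounded, convex surface; a quadric.
(b) Symmetries: the z ↦ −z reflection is a symmetry, so z appears only in even powers; the x ↦ −x reflection is a symmetry, so x appears only in even powers; mirror symmetry y ↦ −y ⇒ only even powers of y.
(c) Matching integer coefficients to the picture gives p.

x^2 + 3*y^2 + z^2 - 2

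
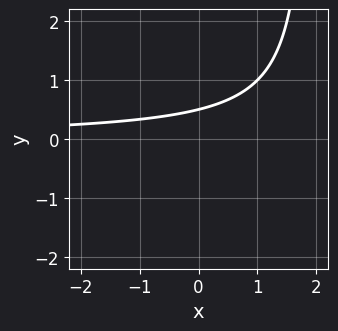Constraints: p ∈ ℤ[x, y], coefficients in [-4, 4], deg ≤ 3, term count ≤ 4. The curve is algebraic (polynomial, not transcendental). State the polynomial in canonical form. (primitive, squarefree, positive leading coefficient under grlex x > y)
x*y - 2*y + 1

(a) Degree: the shape is more complex than any degree-1 curve, so deg p = 2.
(b) From the visible intercepts: it misses every integer gridline on the x-axis.
(c) Assembling these constraints gives the stated polynomial.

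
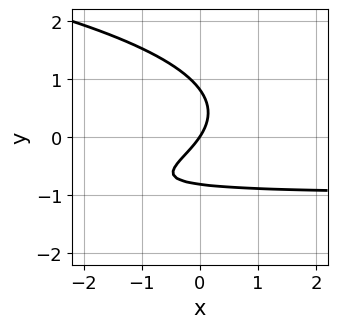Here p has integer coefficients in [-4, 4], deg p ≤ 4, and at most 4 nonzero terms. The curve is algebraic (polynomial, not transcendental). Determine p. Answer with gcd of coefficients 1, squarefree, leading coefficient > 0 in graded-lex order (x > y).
First, degree: the shape is more complex than any degree-2 curve, so deg p = 3.
Next, reading off the gridlines: it meets the x-axis at x = 0 (among the integer gridlines); it meets the y-axis at y = 0 (among the integer gridlines).
Finally, solving for integer coefficients yields p as stated.

3*y^3 + 3*x*y + 3*x - 2*y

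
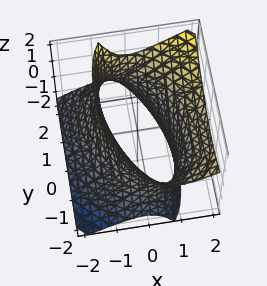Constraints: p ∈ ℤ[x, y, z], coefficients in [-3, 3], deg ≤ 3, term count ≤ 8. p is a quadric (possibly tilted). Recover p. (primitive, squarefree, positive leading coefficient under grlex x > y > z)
(a) deg p = 2.
(b) From the visible intercepts: it misses every integer gridline on the z-axis.
(c) Together with the visible shape, these determine p as stated.

2*x^2 + x*y - 2*x*z + y^2 - z^2 - 3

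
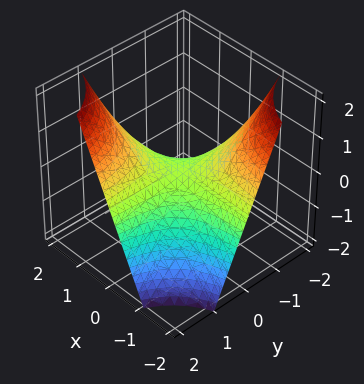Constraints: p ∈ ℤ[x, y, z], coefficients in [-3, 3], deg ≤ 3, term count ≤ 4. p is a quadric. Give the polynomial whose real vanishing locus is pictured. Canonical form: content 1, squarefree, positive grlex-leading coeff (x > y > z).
x*y - z

1. Degree: a saddle surface; a quadric, so deg p = 2.
2. Against the integer gridlines: every point of the y-axis in the box is on the surface; the visible x-axis segment lies entirely on the surface.
3. The integer polynomial consistent with all of this is the stated p.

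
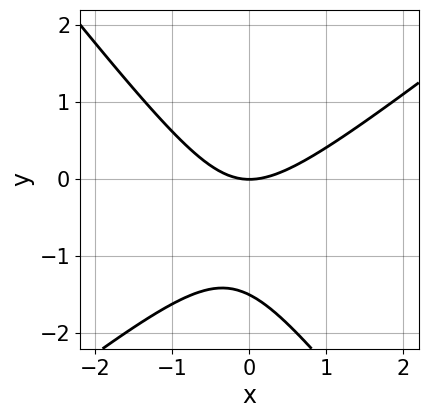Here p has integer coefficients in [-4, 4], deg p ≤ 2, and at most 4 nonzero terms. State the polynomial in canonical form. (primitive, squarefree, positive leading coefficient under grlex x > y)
2*x^2 - x*y - 2*y^2 - 3*y

1. The degree is 2 — a generic line meets the curve in up to 2 points.
2. From the visible intercepts: one x-axis crossing is at x = 0; one y-axis crossing is at y = 0.
3. The integer polynomial consistent with all of this is the stated p.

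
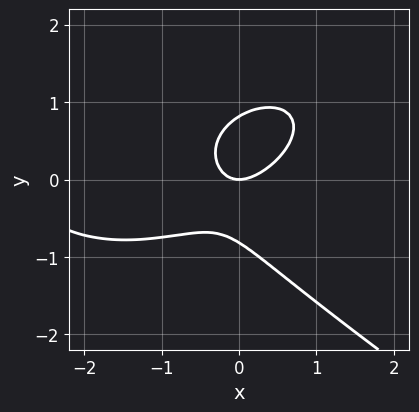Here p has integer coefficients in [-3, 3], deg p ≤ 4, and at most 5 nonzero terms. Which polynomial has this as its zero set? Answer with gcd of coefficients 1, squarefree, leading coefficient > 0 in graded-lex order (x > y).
deg p = 3. The shape is more complex than any degree-2 curve.
From the visible intercepts: it meets the y-axis at y = 0 (among the integer gridlines); it meets the x-axis at x = 0 (among the integer gridlines).
Together with the visible shape, these determine p as stated.

x^3 + 3*y^3 + 3*x^2 - 3*x*y - 2*y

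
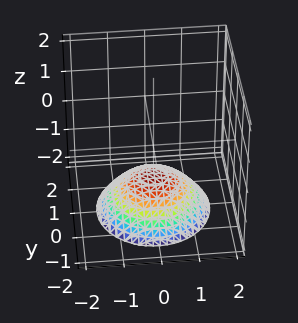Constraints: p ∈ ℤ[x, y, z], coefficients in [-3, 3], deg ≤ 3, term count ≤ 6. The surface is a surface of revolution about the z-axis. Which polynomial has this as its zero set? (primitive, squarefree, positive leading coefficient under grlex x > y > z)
The degree is 2 — the shape is more complex than any degree-1 surface.
Symmetries: rotational symmetry about the z-axis ⇒ p depends on x, y only through x² + y².
Observable constraints: it misses every integer gridline on the x-axis; the surface avoids every integer y-axis point in the box.
The integer polynomial consistent with all of this is the stated p.

x^2 + y^2 + 2*z + 2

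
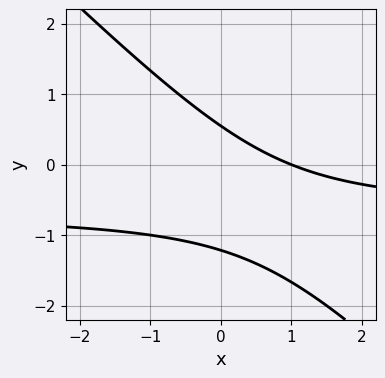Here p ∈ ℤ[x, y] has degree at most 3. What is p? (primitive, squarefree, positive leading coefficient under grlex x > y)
3*x*y + 3*y^2 + 2*x + 2*y - 2

First, the degree is 2 — a generic line meets the curve in up to 2 points.
Then, reading off the gridlines: one x-axis crossing is at x = 1.
Finally, solving for integer coefficients yields p as stated.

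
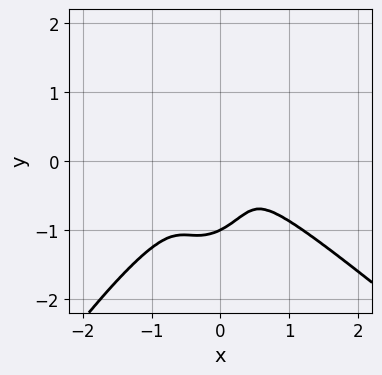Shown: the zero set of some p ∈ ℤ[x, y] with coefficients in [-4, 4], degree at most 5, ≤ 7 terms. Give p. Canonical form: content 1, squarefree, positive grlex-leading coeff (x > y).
First, deg p = 4. No degree-3 curve has this shape.
Next, observable constraints: it crosses the y-axis at the gridline y = -1.
Finally, these observations pin down the coefficients.

2*x^4 - 2*x^2*y^2 + x*y^3 + 2*y^3 + 2*y^2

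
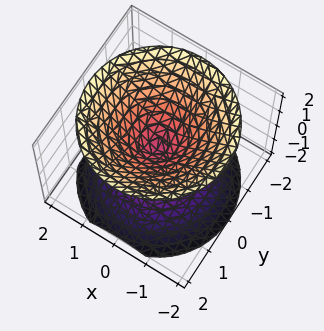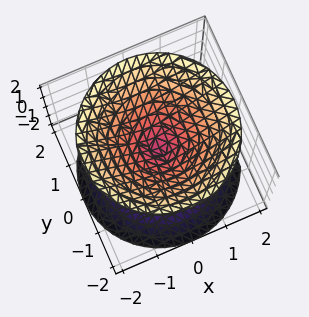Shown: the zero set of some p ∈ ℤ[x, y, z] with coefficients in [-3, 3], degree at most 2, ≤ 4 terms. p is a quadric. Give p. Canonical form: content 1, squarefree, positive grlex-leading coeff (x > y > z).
(a) There are 2 components. They look like related sheets of one shape, so recover p as a whole.
(b) Degree: two nappes meeting at a single point; a quadric, so deg p = 2.
(c) Symmetries: it's symmetric under z → −z, forcing even powers of z; the z-axis is an axis of rotation, so x and y enter only as x² + y².
(d) Checking where it meets the axes: one x-axis crossing is at x = 0; it crosses the z-axis at the gridline z = 0; a circular section at z = 1 has radius exactly 1.
(e) These observations pin down the coefficients.

x^2 + y^2 - z^2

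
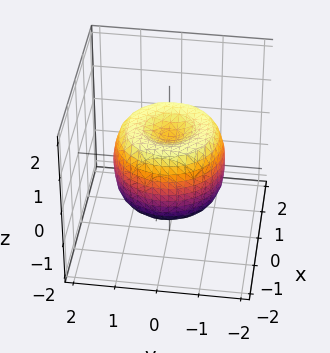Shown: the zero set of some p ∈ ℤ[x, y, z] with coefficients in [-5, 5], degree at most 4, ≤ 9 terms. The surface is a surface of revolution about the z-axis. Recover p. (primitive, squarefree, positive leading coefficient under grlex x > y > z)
2*x^4 + 4*x^2*y^2 + 2*y^4 - 3*x^2 - 3*y^2 + 2*z^2 - 1

Degree: the shape is more complex than any degree-3 surface, so deg p = 4.
Symmetries: every cross-section ⟂ z is a circle, so x, y appear only via x² + y².
From the axis intercepts and sections: a circular section at z = -1 has radius between 0 and 1.
Assembling these constraints gives the stated polynomial.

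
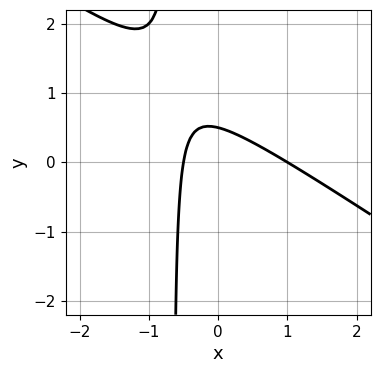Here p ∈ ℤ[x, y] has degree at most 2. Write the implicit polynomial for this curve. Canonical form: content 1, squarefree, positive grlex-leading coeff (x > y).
2*x^2 + 3*x*y - x + 2*y - 1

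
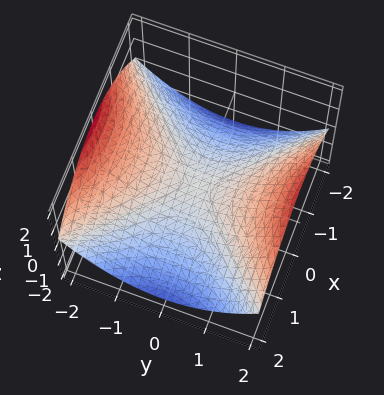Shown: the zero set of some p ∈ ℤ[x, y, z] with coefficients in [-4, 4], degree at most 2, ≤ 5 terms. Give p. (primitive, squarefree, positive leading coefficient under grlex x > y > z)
x^2 - y^2 + 3*z

1. deg p = 2. A saddle surface; a quadric.
2. Symmetries: mirror symmetry y ↦ −y ⇒ only even powers of y; mirror symmetry x ↦ −x ⇒ only even powers of x.
3. Reading off the gridlines: it crosses the y-axis at the gridline y = 0; one z-axis crossing is at z = 0.
4. Together with the visible shape, these determine p as stated.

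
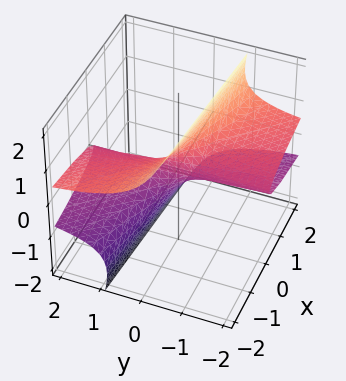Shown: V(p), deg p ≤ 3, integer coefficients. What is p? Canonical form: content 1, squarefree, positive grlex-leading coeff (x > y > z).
3*y*z^2 + z^3 + x

First, degree: a generic line meets the surface in up to 3 points, so deg p = 3.
Then, reading off the gridlines: one z-axis crossing is at z = 0; every point of the y-axis in the box is on the surface; it crosses the x-axis at the gridline x = 0.
Finally, the integer polynomial consistent with all of this is the stated p.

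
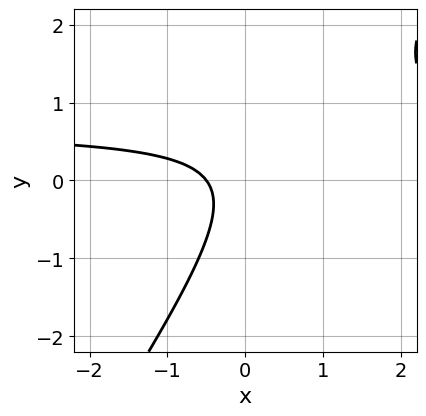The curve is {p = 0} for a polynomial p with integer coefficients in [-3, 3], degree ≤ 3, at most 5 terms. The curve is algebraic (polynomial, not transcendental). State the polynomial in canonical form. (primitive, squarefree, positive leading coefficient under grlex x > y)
The degree is 2 — a generic line meets the curve in up to 2 points.
Observable constraints: it misses every integer gridline on the y-axis.
Assembling these constraints gives the stated polynomial.

3*x*y - 2*y^2 - 2*x - 1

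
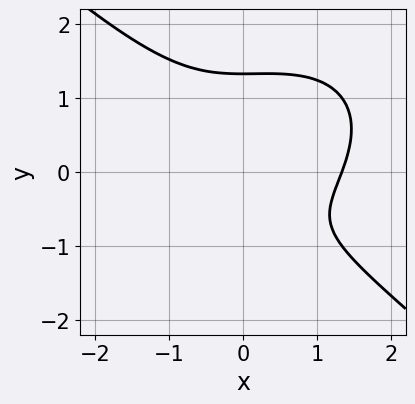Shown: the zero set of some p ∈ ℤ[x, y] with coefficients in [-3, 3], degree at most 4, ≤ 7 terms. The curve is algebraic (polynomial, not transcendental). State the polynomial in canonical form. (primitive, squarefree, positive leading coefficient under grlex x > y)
1. Degree: no degree-2 curve has this shape, so deg p = 3.
2. Solving for integer coefficients yields p as stated.

2*x^3 + 3*y^3 - x^2 - 3*y - 3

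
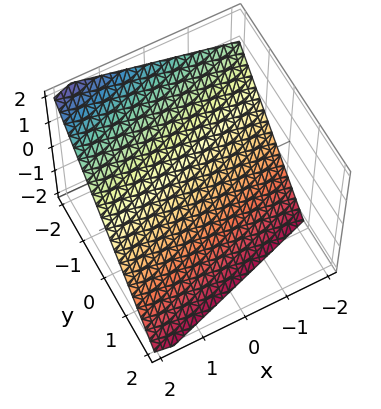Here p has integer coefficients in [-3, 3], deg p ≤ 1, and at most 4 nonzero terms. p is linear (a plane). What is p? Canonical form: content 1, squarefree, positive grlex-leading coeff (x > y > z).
First, degree: every cross-section is a straight line — this is a plane, so deg p = 1.
Next, from the axis intercepts and sections: it meets the x-axis at x = 2 (among the integer gridlines).
Finally, putting this together gives p.

x - 3*y - 3*z - 2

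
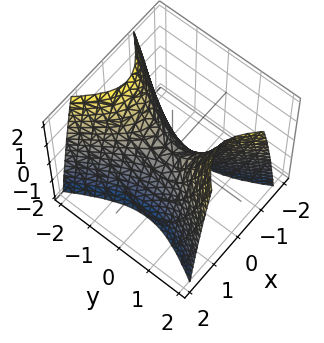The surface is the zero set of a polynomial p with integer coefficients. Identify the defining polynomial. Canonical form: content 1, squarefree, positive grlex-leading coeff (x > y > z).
2*x^2 - y^2 + z

First, deg p = 2. A hyperbolic paraboloid; a quadric.
Next, symmetries: the x ↦ −x reflection is a symmetry, so x appears only in even powers; it's symmetric under y → −y, forcing even powers of y.
Then, from the visible intercepts: it meets the y-axis at y = 0 (among the integer gridlines); one x-axis crossing is at x = 0.
Finally, matching integer coefficients to the picture gives p.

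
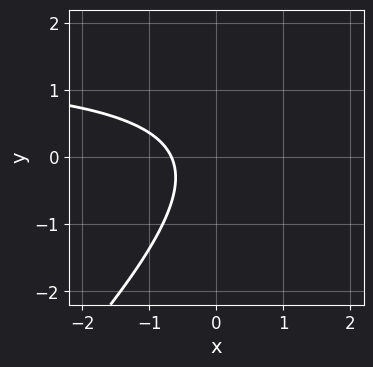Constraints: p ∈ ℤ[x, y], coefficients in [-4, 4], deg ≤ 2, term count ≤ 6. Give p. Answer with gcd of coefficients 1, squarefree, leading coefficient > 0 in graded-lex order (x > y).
1. The degree is 2 — no degree-1 curve has this shape.
2. Against the integer gridlines: the curve avoids every integer y-axis point in the box.
3. Putting this together gives p.

2*x*y - 2*y^2 - 3*x - 2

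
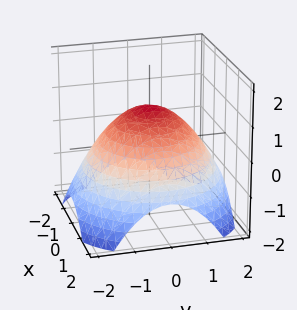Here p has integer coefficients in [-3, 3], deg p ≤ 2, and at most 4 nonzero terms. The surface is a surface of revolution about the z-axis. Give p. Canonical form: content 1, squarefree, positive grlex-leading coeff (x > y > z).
x^2 + y^2 + 2*z - 2

First, the degree is 2 — no degree-1 surface has this shape.
Then, symmetries: every cross-section ⟂ z is a circle, so x, y appear only via x² + y².
Then, checking where it meets the axes: one z-axis crossing is at z = 1; a circular section at z = 0 has radius between 1 and 2.
Finally, together with the visible shape, these determine p as stated.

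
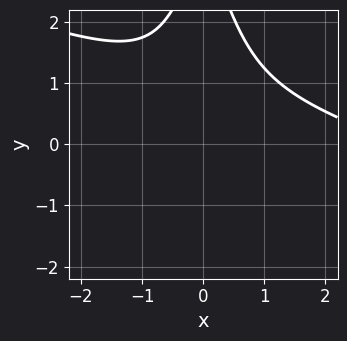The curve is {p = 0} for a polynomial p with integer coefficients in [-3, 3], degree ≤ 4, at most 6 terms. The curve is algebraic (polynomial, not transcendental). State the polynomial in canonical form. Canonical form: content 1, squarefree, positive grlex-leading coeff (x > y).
x^3 + 3*x^2*y - 3*x^2 + y - 3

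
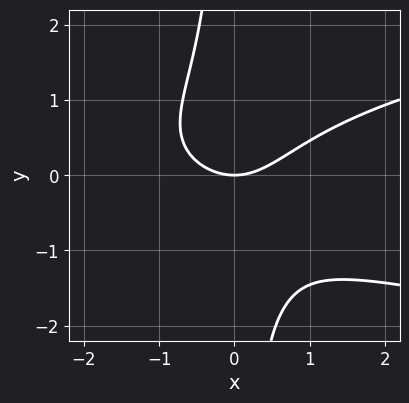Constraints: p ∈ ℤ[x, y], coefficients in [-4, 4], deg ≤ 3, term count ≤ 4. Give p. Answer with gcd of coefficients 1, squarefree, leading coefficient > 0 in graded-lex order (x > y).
1. Degree: a generic line meets the curve in up to 3 points, so deg p = 3.
2. From the visible intercepts: it meets the x-axis at x = 0 (among the integer gridlines); one y-axis crossing is at y = 0.
3. Fitting integer coefficients to these (and the overall shape) gives p.

3*x*y^2 - 2*x^2 + 3*y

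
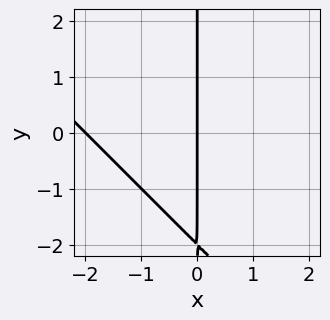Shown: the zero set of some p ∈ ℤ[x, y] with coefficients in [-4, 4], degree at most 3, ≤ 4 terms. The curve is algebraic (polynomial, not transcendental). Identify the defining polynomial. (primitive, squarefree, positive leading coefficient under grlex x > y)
x^2 + x*y + 2*x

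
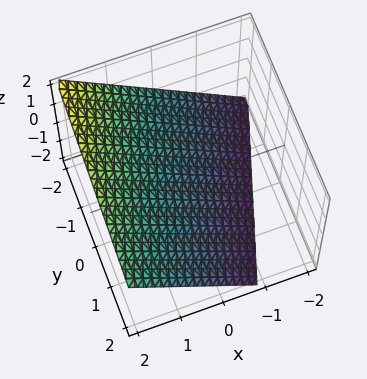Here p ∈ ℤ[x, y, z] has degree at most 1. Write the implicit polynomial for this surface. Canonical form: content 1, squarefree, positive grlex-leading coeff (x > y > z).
3*x - y - 3*z - 2

(a) Degree: the surface is flat (a plane), so deg p = 1.
(b) Reading off the gridlines: one y-axis crossing is at y = -2.
(c) The integer polynomial consistent with all of this is the stated p.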